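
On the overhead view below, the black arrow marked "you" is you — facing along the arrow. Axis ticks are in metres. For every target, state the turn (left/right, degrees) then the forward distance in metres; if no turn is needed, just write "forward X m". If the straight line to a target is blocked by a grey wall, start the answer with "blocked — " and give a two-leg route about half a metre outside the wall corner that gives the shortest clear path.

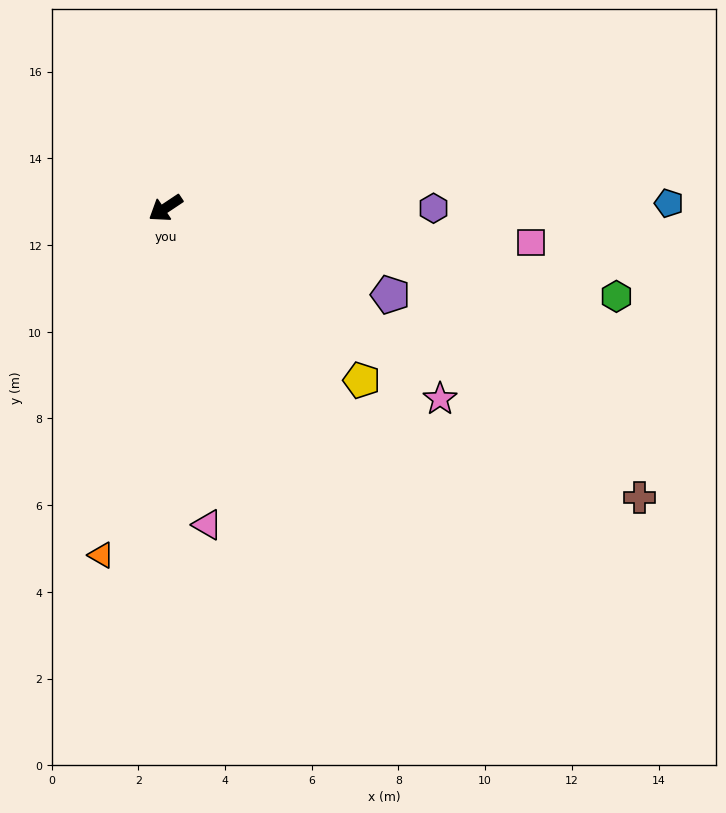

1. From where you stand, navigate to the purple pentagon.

turn left 125°, forward 5.6 m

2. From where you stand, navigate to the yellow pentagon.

turn left 105°, forward 6.0 m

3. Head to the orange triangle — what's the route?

turn left 46°, forward 8.1 m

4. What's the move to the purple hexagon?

turn left 146°, forward 6.2 m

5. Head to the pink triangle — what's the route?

turn left 64°, forward 7.4 m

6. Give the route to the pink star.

turn left 111°, forward 7.7 m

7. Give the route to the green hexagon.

turn left 135°, forward 10.6 m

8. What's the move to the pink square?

turn left 141°, forward 8.5 m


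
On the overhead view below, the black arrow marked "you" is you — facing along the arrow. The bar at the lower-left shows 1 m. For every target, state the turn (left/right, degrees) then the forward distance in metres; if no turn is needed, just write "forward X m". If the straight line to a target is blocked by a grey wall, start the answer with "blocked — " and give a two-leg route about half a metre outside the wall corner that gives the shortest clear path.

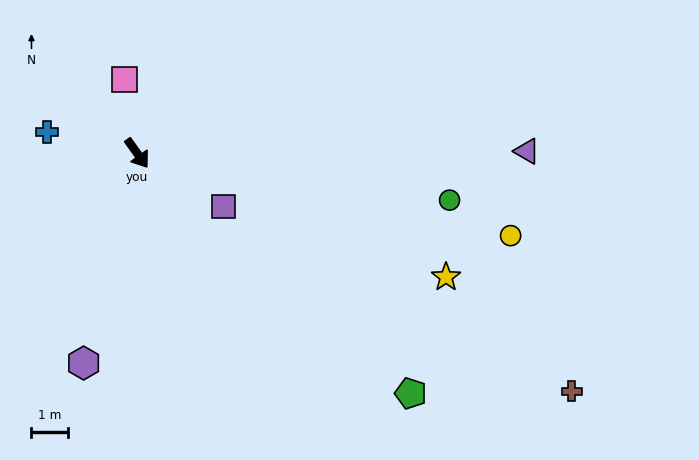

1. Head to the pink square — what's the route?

turn left 154°, forward 2.1 m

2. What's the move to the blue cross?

turn right 139°, forward 2.6 m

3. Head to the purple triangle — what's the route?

turn left 55°, forward 10.7 m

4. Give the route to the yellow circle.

turn left 42°, forward 10.5 m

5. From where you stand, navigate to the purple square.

turn left 23°, forward 2.8 m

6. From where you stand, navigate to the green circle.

turn left 46°, forward 8.7 m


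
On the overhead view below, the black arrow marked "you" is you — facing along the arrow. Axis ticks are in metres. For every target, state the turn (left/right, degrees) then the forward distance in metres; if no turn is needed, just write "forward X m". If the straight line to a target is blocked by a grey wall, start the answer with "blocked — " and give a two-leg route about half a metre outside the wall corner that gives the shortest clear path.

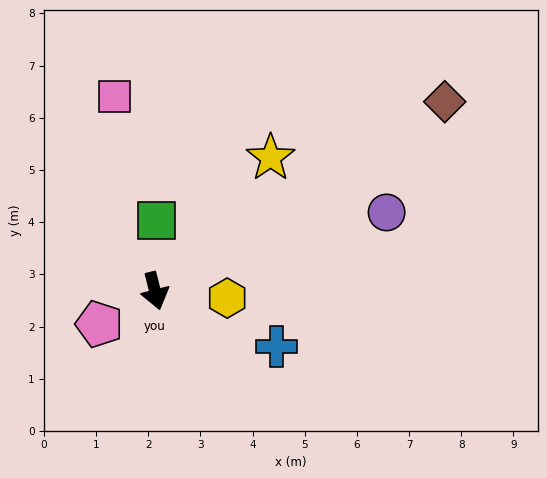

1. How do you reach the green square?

turn left 165°, forward 1.3 m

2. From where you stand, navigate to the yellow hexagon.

turn left 70°, forward 1.4 m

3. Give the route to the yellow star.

turn left 125°, forward 3.4 m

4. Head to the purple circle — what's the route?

turn left 95°, forward 4.7 m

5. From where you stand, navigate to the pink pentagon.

turn right 73°, forward 1.2 m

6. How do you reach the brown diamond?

turn left 109°, forward 6.6 m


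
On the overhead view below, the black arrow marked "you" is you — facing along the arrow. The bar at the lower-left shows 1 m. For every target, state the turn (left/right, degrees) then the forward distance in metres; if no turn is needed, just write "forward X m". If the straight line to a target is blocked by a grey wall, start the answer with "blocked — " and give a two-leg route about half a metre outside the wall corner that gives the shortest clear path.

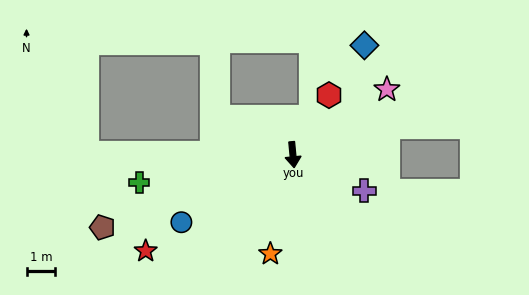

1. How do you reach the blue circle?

turn right 64°, forward 4.5 m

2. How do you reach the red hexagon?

turn left 143°, forward 2.4 m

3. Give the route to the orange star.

turn right 18°, forward 3.5 m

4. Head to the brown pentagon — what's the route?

turn right 75°, forward 7.1 m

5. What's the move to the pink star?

turn left 119°, forward 4.0 m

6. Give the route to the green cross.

turn right 85°, forward 5.5 m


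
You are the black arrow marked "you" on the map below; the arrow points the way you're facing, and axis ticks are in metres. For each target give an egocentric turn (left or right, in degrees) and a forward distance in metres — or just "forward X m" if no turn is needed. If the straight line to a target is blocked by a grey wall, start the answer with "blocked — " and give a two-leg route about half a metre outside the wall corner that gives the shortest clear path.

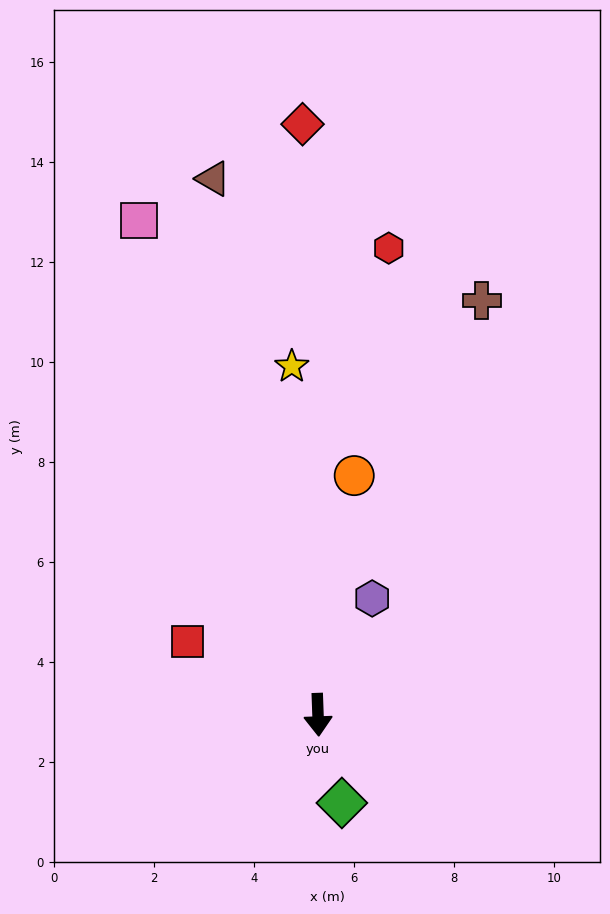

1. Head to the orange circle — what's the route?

turn left 169°, forward 4.8 m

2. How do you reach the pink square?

turn right 162°, forward 10.5 m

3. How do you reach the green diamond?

turn left 13°, forward 1.8 m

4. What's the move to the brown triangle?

turn right 171°, forward 10.9 m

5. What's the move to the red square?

turn right 121°, forward 3.0 m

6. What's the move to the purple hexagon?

turn left 153°, forward 2.6 m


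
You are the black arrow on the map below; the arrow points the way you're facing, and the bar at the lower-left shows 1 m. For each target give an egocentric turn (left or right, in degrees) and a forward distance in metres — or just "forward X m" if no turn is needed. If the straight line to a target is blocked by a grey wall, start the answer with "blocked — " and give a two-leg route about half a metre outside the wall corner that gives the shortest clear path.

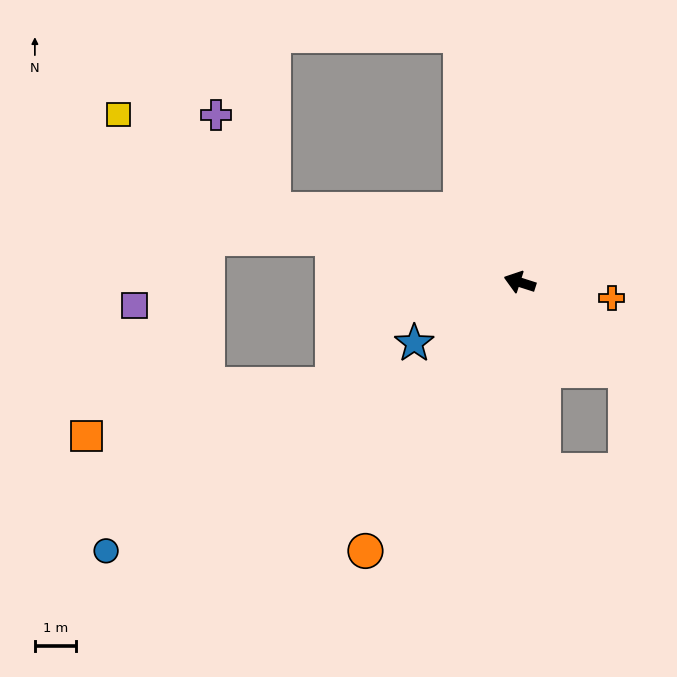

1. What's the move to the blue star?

turn left 48°, forward 3.0 m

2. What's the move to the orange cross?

turn right 172°, forward 2.3 m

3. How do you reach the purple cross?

blocked — forward 6.3 m, then turn right 41°, forward 2.7 m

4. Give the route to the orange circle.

turn left 78°, forward 7.6 m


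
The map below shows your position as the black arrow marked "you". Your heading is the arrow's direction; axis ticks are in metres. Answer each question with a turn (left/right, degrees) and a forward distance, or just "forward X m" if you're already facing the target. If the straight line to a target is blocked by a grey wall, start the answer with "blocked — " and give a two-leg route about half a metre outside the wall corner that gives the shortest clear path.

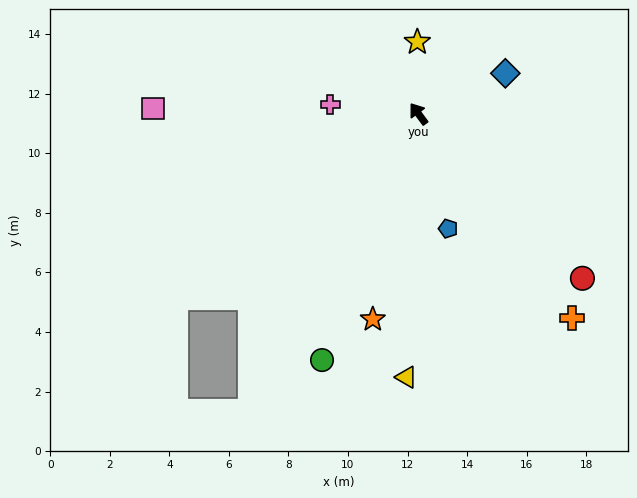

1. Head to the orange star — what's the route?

turn left 131°, forward 7.1 m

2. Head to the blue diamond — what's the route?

turn right 101°, forward 3.2 m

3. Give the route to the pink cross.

turn left 48°, forward 3.0 m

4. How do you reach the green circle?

turn left 122°, forward 8.9 m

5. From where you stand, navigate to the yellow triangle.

turn left 141°, forward 8.9 m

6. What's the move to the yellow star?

turn right 35°, forward 2.4 m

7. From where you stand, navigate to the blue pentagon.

turn left 158°, forward 4.0 m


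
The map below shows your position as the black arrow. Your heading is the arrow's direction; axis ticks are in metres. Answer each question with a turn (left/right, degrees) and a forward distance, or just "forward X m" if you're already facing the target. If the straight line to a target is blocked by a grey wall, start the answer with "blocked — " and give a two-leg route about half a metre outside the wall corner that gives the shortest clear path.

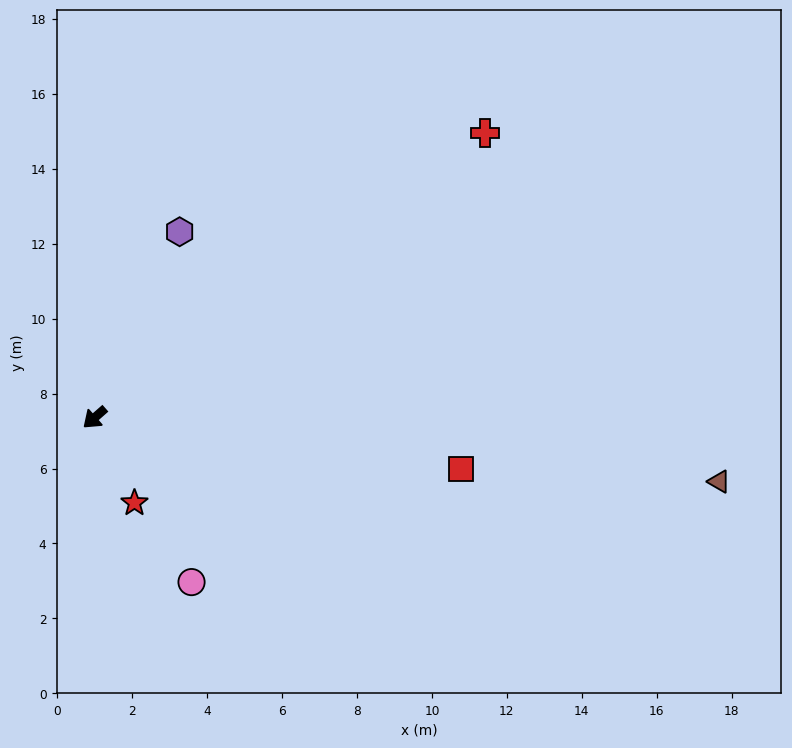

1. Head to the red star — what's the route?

turn left 74°, forward 2.5 m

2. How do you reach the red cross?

turn left 175°, forward 12.9 m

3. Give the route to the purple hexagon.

turn right 156°, forward 5.5 m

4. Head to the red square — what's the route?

turn left 131°, forward 9.9 m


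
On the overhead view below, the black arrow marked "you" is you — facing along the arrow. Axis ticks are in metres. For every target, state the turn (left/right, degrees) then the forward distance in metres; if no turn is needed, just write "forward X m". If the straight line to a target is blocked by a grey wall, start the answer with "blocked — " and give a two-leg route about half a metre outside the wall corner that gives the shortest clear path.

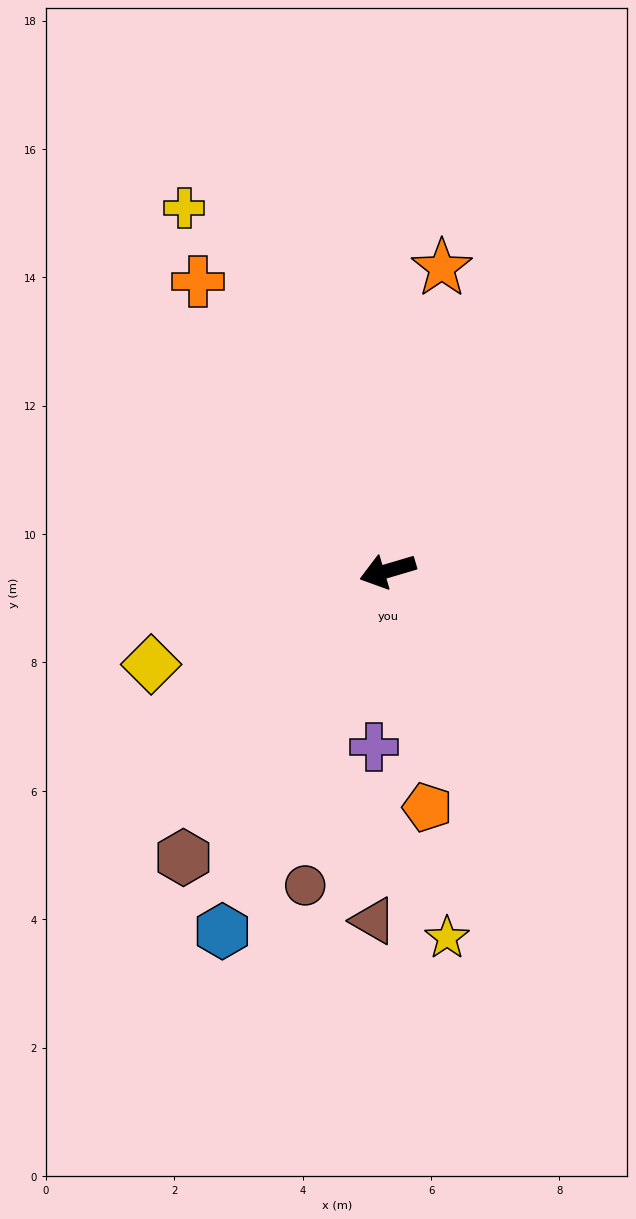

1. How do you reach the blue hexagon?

turn left 49°, forward 6.2 m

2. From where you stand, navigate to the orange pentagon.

turn left 83°, forward 3.7 m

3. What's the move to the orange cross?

turn right 73°, forward 5.4 m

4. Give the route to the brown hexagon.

turn left 38°, forward 5.5 m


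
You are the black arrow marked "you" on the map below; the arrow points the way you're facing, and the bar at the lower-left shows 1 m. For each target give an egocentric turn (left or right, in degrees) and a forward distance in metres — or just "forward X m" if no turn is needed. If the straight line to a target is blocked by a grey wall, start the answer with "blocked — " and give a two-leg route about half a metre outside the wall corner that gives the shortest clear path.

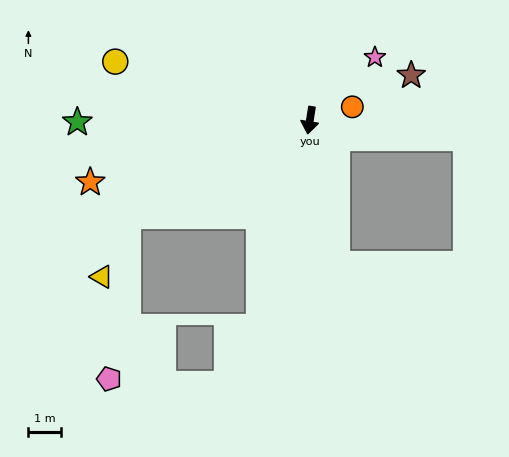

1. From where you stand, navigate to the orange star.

turn right 65°, forward 7.1 m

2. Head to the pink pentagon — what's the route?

blocked — turn right 54°, forward 6.4 m, then turn left 57°, forward 5.1 m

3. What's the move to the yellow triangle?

blocked — turn right 54°, forward 6.4 m, then turn left 41°, forward 2.1 m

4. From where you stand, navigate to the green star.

turn right 81°, forward 7.2 m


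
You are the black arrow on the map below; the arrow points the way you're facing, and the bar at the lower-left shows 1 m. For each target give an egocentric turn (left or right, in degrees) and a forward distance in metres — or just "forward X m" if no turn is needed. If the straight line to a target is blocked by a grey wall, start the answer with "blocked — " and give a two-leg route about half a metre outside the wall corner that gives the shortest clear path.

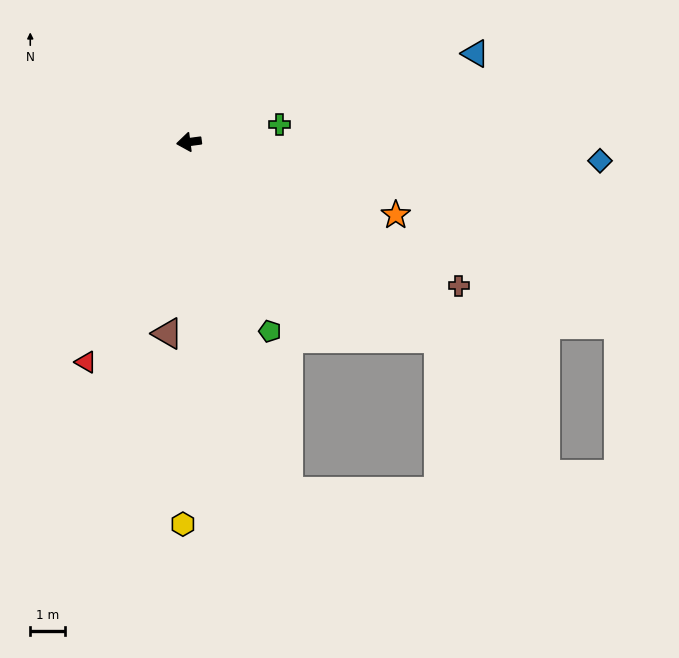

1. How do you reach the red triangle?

turn left 57°, forward 7.1 m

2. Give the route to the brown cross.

turn left 144°, forward 8.9 m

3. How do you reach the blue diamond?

turn left 170°, forward 11.9 m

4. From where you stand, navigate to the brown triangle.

turn left 76°, forward 5.6 m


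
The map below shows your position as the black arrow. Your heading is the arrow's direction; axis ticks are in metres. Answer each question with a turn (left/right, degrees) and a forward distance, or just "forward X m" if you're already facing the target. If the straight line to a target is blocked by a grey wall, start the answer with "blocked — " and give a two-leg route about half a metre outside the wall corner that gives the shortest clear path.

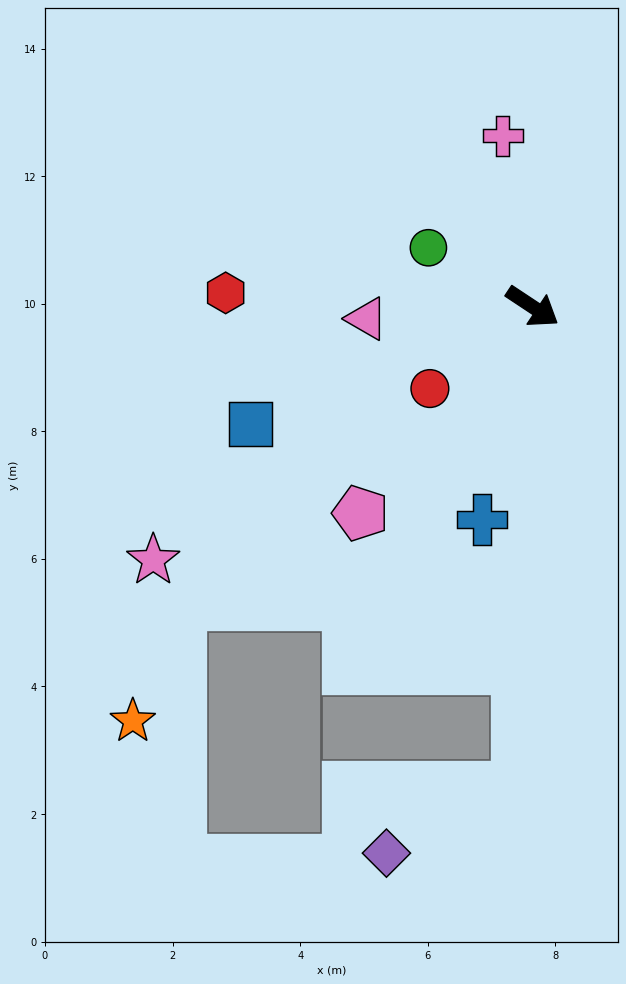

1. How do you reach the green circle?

turn right 176°, forward 1.9 m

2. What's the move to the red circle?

turn right 108°, forward 2.1 m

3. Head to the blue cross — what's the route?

turn right 70°, forward 3.4 m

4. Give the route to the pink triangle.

turn right 142°, forward 2.6 m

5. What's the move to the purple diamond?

blocked — turn right 58°, forward 7.6 m, then turn right 63°, forward 2.3 m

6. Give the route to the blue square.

turn right 124°, forward 4.8 m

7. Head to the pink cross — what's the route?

turn left 133°, forward 2.7 m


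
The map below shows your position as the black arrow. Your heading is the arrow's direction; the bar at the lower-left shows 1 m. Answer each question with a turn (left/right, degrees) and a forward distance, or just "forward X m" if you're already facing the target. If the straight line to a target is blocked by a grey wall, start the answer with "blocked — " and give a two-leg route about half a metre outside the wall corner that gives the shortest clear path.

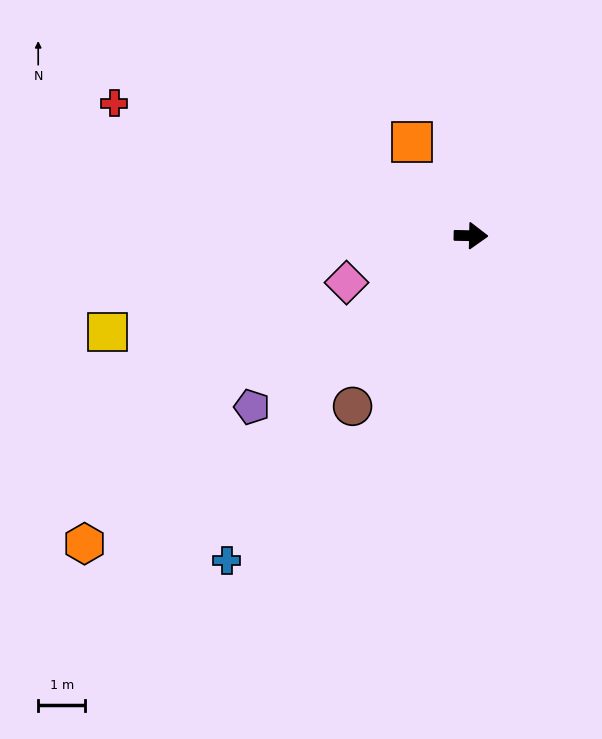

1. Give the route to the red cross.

turn left 161°, forward 8.1 m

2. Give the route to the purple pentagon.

turn right 141°, forward 5.9 m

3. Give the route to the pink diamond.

turn right 158°, forward 2.8 m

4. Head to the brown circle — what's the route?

turn right 124°, forward 4.4 m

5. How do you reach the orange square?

turn left 123°, forward 2.4 m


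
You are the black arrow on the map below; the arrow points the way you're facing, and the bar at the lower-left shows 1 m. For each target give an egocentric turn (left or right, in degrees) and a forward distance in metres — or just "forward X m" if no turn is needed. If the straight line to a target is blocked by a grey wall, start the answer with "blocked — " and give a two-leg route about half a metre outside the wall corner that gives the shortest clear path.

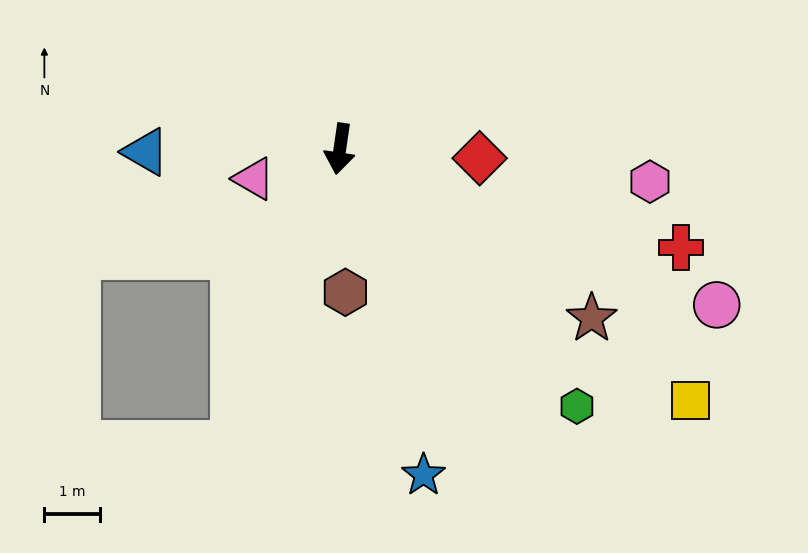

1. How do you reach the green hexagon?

turn left 51°, forward 6.3 m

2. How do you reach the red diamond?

turn left 94°, forward 2.5 m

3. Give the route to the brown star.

turn left 64°, forward 5.4 m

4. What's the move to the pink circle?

turn left 76°, forward 7.3 m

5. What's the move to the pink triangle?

turn right 63°, forward 1.6 m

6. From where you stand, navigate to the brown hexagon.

turn left 11°, forward 2.6 m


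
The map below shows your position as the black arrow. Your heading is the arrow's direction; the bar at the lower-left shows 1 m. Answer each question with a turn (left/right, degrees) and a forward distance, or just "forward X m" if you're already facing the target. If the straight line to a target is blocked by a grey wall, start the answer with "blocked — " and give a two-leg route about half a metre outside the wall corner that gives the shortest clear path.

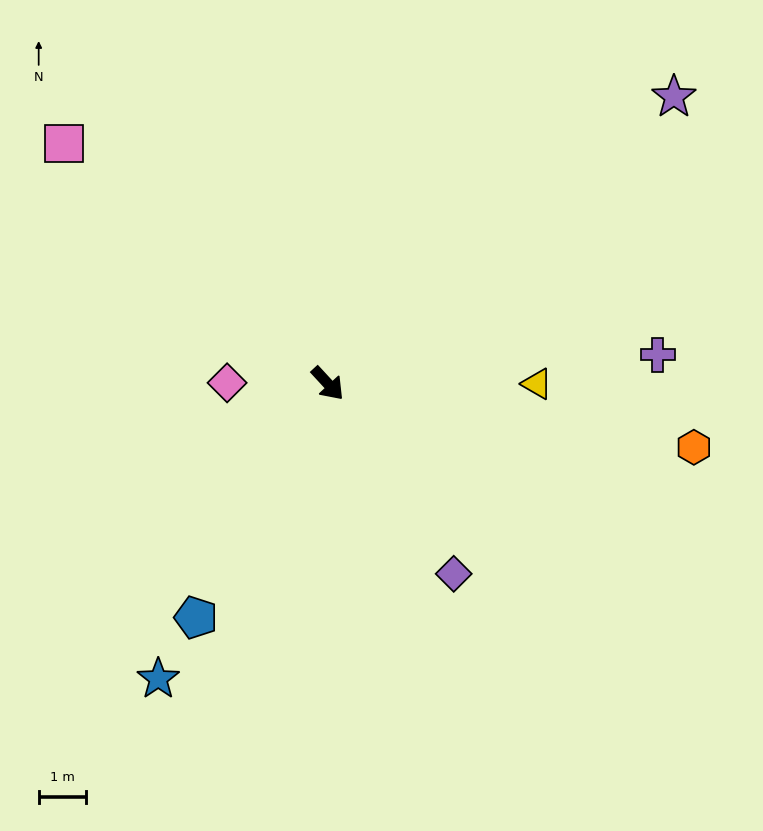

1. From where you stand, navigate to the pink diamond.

turn right 133°, forward 2.1 m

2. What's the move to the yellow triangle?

turn left 47°, forward 4.4 m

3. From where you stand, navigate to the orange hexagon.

turn left 37°, forward 7.9 m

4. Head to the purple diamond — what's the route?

turn right 9°, forward 4.8 m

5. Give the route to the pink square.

turn right 175°, forward 7.5 m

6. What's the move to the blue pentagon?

turn right 72°, forward 5.7 m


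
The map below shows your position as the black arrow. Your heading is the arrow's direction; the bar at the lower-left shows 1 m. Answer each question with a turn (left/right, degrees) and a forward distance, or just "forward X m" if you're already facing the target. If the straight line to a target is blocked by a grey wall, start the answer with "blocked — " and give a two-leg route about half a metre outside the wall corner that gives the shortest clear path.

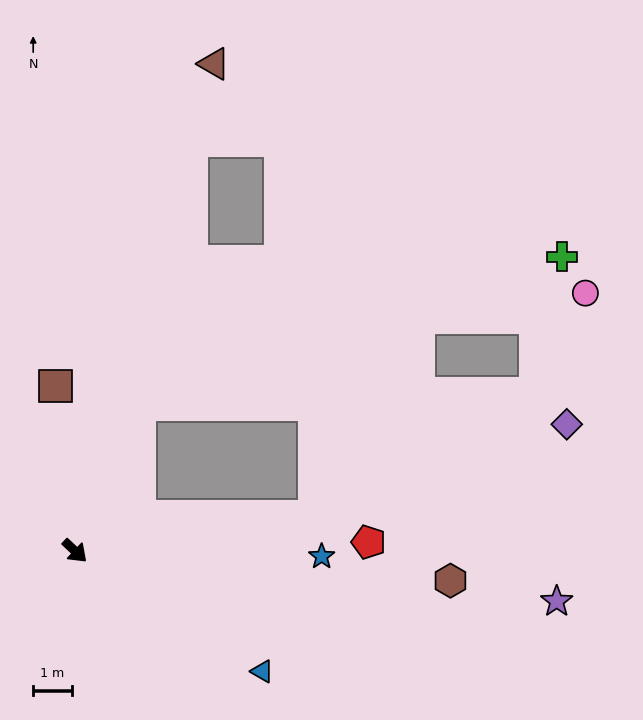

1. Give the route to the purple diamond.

blocked — turn left 51°, forward 6.3 m, then turn left 12°, forward 7.0 m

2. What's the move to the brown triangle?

turn left 117°, forward 13.2 m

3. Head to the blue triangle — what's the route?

turn left 11°, forward 5.8 m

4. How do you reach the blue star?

turn left 42°, forward 6.4 m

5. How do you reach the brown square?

turn left 140°, forward 4.3 m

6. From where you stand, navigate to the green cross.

blocked — turn left 109°, forward 4.2 m, then turn right 46°, forward 11.6 m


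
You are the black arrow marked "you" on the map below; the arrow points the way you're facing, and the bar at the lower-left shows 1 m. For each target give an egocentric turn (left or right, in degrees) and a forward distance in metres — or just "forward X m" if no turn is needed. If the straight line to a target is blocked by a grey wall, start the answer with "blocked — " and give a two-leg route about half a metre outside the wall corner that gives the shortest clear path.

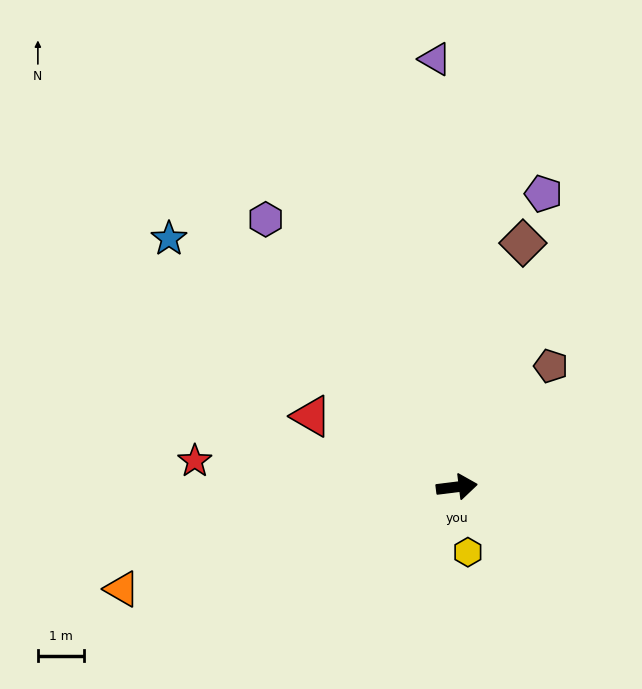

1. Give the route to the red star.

turn left 167°, forward 5.7 m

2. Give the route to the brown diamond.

turn left 68°, forward 5.4 m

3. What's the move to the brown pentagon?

turn left 45°, forward 3.3 m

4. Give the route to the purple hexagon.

turn left 118°, forward 7.1 m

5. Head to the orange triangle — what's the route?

turn right 170°, forward 7.5 m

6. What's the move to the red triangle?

turn left 147°, forward 3.5 m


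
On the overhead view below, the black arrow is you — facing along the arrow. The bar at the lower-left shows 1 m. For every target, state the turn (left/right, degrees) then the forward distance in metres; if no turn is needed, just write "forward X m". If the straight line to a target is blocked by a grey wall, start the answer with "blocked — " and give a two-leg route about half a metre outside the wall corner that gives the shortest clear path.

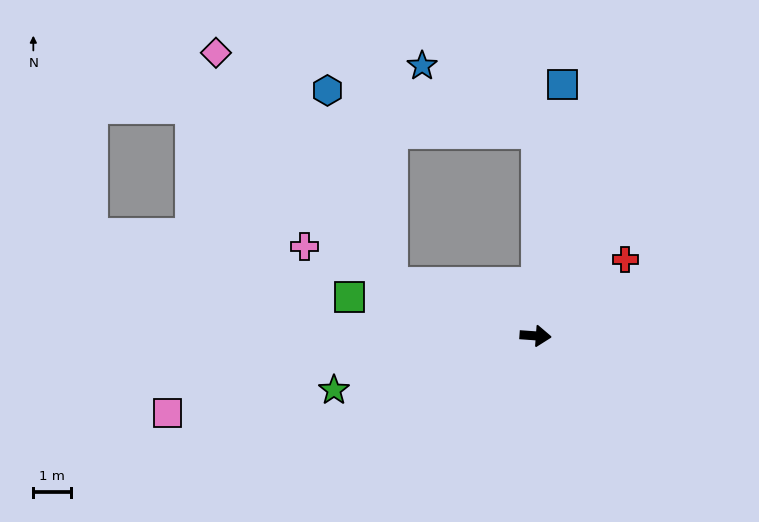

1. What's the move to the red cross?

turn left 45°, forward 3.1 m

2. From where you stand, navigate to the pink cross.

turn left 163°, forward 6.6 m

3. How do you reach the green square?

turn left 172°, forward 5.1 m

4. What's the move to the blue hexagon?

blocked — turn left 164°, forward 4.1 m, then turn right 51°, forward 5.4 m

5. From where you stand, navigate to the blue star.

blocked — turn left 94°, forward 5.4 m, then turn left 60°, forward 3.5 m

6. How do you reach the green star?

turn right 161°, forward 5.5 m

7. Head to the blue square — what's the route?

turn left 88°, forward 6.7 m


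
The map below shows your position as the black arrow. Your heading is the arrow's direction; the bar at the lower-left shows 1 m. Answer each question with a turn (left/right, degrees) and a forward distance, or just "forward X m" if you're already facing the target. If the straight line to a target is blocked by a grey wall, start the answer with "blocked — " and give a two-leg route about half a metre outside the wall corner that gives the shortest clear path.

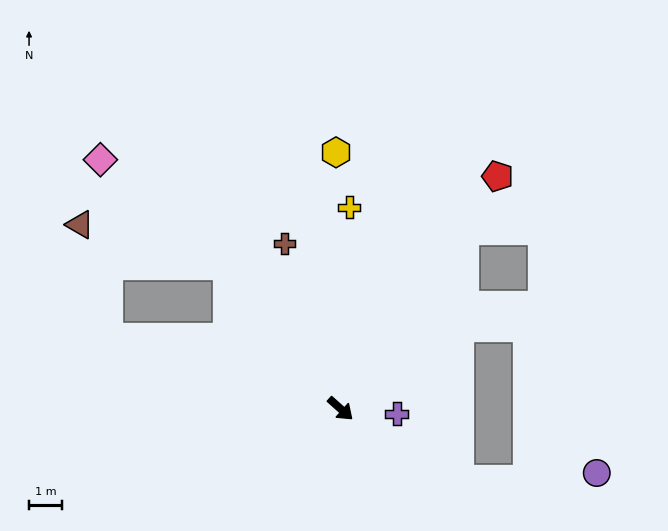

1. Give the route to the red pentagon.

turn left 98°, forward 8.4 m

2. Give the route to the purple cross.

turn left 37°, forward 1.7 m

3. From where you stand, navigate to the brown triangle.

blocked — turn left 170°, forward 5.5 m, then turn left 36°, forward 4.6 m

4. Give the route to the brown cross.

turn left 150°, forward 5.2 m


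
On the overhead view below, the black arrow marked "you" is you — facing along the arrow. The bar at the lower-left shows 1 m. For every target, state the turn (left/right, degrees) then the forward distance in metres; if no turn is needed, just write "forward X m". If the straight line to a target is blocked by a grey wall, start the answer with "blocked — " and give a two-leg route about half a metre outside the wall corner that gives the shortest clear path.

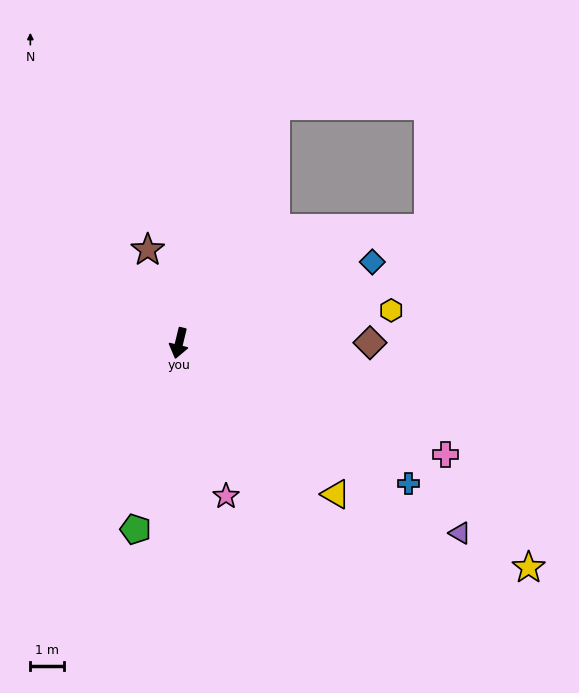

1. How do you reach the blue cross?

turn left 72°, forward 7.9 m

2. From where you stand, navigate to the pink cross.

turn left 81°, forward 8.5 m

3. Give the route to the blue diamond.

turn left 126°, forward 6.2 m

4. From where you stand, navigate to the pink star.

turn left 31°, forward 4.7 m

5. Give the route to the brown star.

turn right 148°, forward 2.9 m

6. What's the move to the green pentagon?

forward 5.6 m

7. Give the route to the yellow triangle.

turn left 60°, forward 6.4 m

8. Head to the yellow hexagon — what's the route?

turn left 112°, forward 6.3 m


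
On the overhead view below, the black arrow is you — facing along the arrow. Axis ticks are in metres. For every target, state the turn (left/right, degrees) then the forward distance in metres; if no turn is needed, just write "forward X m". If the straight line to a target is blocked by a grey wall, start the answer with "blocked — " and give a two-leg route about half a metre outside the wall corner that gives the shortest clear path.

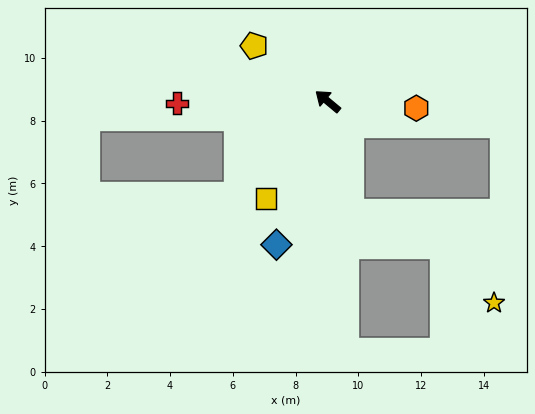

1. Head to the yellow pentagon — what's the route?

turn left 3°, forward 2.9 m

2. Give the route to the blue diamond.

turn left 110°, forward 4.9 m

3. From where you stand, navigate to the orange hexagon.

turn right 145°, forward 2.8 m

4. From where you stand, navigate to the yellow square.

turn left 97°, forward 3.7 m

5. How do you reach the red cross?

turn left 41°, forward 4.8 m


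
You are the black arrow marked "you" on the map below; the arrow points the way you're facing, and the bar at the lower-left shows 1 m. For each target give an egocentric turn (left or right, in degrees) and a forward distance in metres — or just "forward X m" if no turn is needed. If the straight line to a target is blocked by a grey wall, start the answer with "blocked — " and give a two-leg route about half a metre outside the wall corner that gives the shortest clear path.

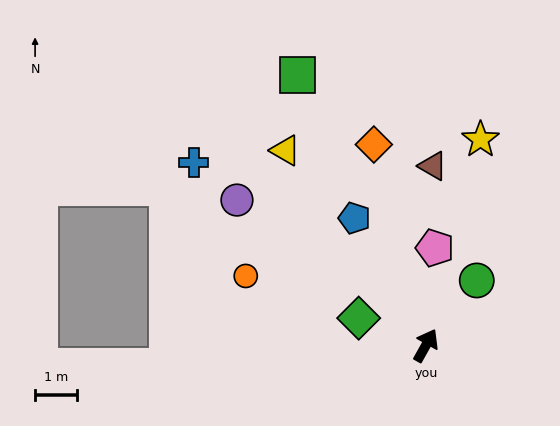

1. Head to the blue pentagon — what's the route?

turn left 59°, forward 3.5 m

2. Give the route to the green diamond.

turn left 97°, forward 1.7 m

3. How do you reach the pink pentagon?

turn left 24°, forward 2.3 m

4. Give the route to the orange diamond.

turn left 44°, forward 5.0 m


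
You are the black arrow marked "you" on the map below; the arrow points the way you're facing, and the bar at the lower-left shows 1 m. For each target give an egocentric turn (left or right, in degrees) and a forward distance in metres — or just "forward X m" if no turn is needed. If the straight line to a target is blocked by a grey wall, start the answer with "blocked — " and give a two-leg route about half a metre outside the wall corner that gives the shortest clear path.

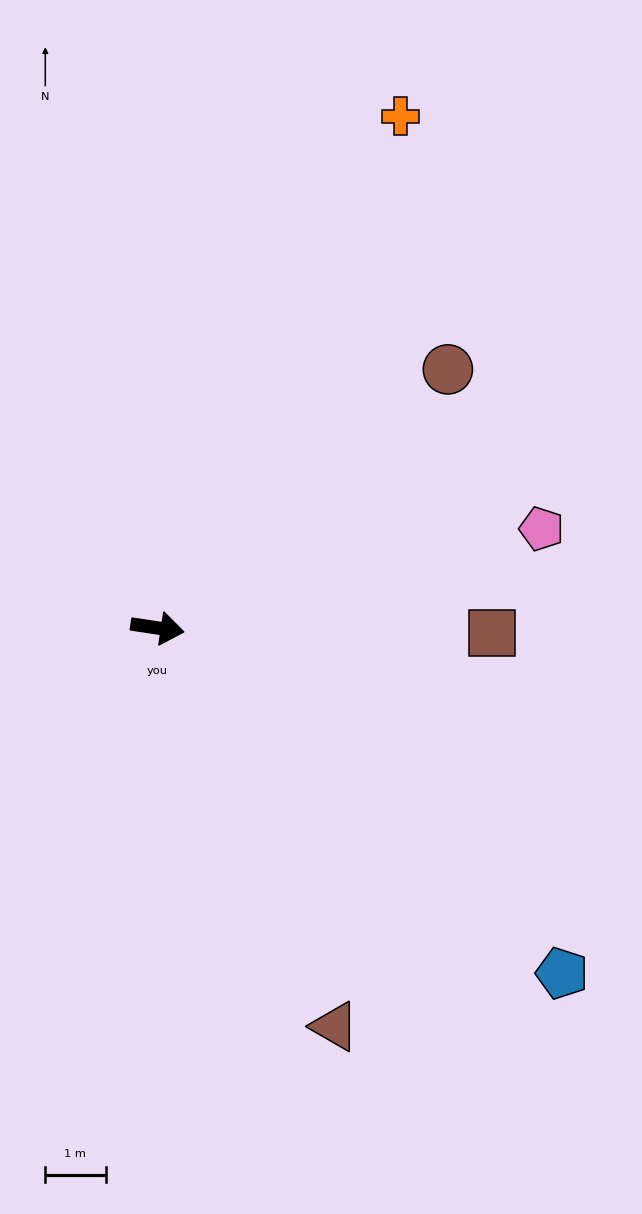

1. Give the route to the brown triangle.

turn right 57°, forward 7.2 m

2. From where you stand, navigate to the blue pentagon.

turn right 32°, forward 8.8 m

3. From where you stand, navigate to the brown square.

turn left 8°, forward 5.5 m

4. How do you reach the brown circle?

turn left 50°, forward 6.5 m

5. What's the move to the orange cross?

turn left 73°, forward 9.4 m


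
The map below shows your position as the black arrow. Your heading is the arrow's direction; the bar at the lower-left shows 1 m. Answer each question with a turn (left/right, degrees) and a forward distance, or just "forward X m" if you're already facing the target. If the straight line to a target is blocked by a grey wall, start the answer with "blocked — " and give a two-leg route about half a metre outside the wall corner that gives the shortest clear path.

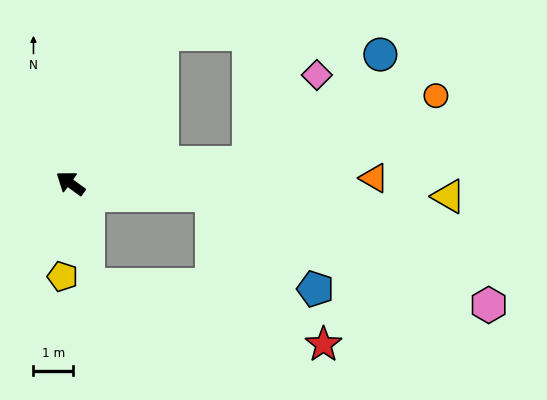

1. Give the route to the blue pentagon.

blocked — turn right 149°, forward 3.6 m, then turn right 37°, forward 3.5 m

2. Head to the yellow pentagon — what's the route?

turn left 121°, forward 2.3 m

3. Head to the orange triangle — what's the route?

turn right 143°, forward 7.6 m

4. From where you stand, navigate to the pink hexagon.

blocked — turn right 149°, forward 3.6 m, then turn right 17°, forward 7.5 m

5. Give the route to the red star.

blocked — turn right 149°, forward 3.6 m, then turn right 48°, forward 4.7 m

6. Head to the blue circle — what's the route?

blocked — turn right 137°, forward 4.5 m, then turn left 32°, forward 4.3 m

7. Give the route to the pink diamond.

blocked — turn right 137°, forward 4.5 m, then turn left 45°, forward 2.8 m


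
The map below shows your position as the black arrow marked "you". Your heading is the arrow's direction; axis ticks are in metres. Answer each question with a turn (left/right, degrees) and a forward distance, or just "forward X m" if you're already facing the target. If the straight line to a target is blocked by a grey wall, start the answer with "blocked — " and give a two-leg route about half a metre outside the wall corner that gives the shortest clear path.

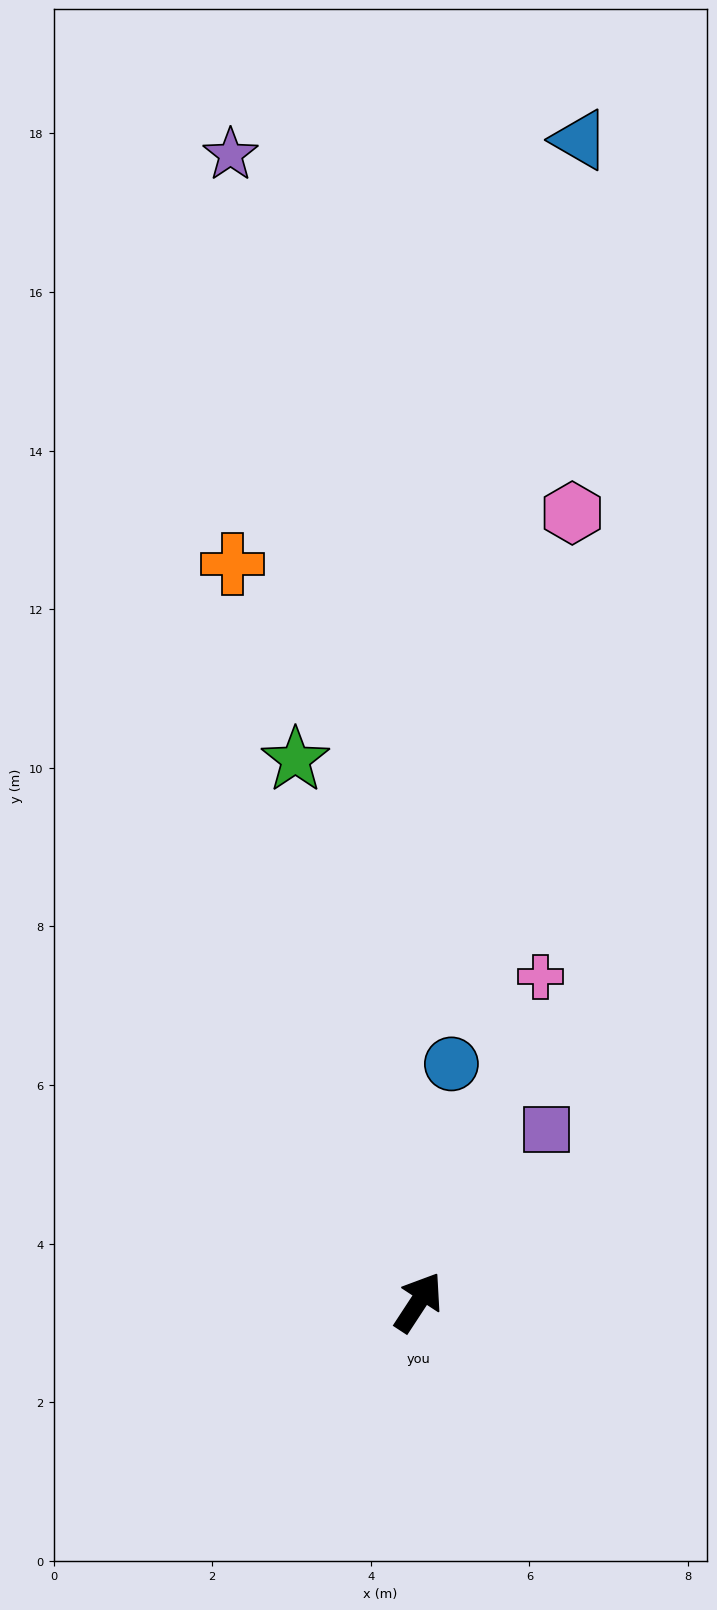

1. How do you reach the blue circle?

turn left 25°, forward 3.0 m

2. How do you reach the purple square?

turn right 3°, forward 2.7 m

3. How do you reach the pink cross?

turn left 13°, forward 4.4 m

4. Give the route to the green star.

turn left 46°, forward 7.0 m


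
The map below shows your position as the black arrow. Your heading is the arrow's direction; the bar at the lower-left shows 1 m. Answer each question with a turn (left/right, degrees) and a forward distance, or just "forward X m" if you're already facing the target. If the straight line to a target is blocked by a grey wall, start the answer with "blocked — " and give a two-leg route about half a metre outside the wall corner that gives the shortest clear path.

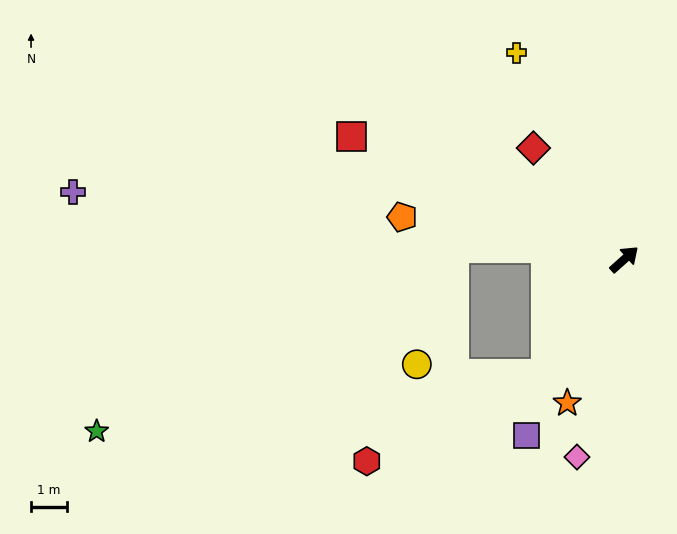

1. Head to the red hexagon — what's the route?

blocked — turn right 166°, forward 3.9 m, then turn right 30°, forward 5.6 m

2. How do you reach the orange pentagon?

turn left 127°, forward 6.4 m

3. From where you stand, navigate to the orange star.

turn right 153°, forward 4.4 m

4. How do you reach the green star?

blocked — turn right 166°, forward 3.9 m, then turn right 49°, forward 12.8 m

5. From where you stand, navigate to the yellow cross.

turn left 76°, forward 6.6 m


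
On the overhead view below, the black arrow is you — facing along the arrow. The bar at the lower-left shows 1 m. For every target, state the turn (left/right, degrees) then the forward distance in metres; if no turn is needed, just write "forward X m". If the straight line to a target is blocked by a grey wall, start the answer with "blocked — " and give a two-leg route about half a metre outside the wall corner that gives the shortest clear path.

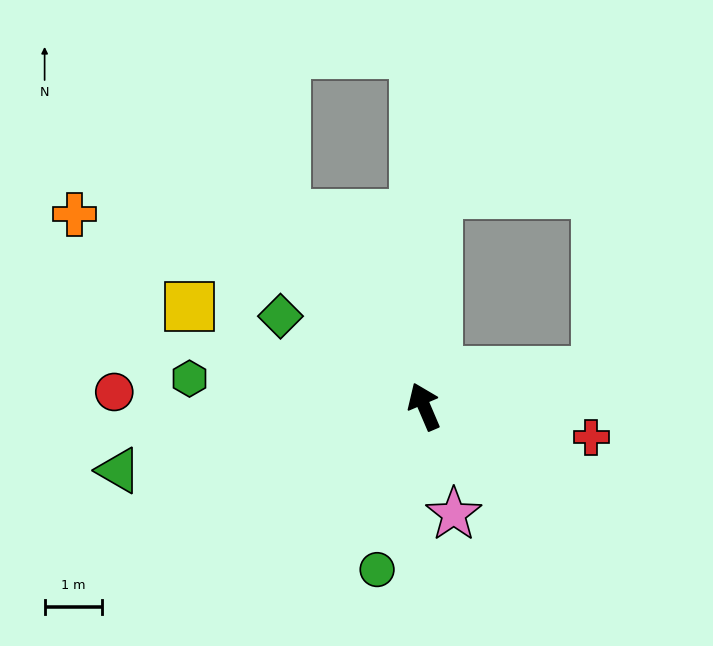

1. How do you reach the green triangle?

turn left 79°, forward 5.4 m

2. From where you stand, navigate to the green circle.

turn left 141°, forward 3.0 m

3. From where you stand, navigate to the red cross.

turn right 124°, forward 3.0 m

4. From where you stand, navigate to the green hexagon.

turn left 60°, forward 4.1 m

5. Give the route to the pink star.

turn left 172°, forward 1.9 m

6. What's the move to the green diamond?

turn left 35°, forward 3.0 m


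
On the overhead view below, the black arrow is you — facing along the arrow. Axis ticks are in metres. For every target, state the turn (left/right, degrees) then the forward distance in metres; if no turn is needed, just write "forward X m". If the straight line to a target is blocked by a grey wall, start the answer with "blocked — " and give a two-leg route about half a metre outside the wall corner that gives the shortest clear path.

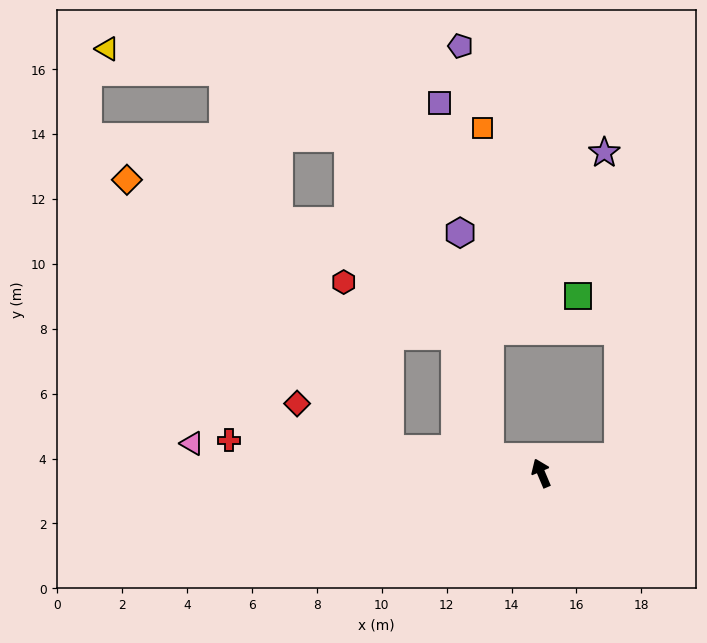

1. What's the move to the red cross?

turn left 61°, forward 9.7 m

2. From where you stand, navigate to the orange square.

blocked — turn left 50°, forward 1.6 m, then turn right 72°, forward 10.1 m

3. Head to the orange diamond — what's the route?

blocked — turn left 58°, forward 4.7 m, then turn right 36°, forward 11.6 m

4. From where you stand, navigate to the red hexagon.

blocked — turn left 58°, forward 4.7 m, then turn right 65°, forward 5.3 m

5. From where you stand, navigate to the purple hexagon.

blocked — turn left 50°, forward 1.6 m, then turn right 65°, forward 7.0 m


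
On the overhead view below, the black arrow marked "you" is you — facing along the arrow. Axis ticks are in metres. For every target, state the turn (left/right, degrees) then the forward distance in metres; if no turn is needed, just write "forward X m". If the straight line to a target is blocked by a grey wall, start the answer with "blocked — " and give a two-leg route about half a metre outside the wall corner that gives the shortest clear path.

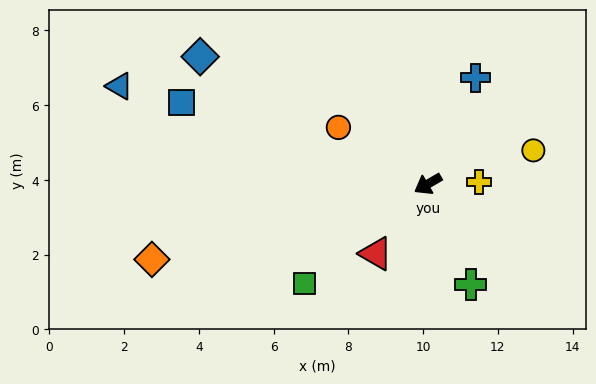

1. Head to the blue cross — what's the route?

turn right 144°, forward 3.1 m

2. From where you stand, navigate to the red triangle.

turn left 23°, forward 2.3 m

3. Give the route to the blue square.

turn right 49°, forward 7.0 m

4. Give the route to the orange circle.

turn right 63°, forward 2.8 m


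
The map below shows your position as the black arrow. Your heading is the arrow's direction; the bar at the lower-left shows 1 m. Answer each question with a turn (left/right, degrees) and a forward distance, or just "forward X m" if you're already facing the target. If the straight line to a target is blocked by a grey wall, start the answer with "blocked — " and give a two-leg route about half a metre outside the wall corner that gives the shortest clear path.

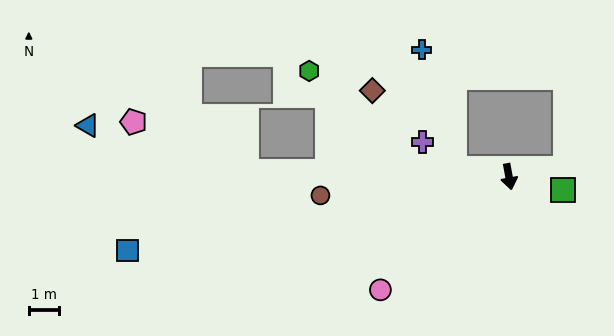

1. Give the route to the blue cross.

blocked — turn right 108°, forward 1.8 m, then turn right 67°, forward 4.1 m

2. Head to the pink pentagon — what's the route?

blocked — turn right 102°, forward 8.7 m, then turn right 22°, forward 4.1 m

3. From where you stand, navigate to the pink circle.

turn right 59°, forward 5.7 m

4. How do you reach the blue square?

turn right 89°, forward 13.0 m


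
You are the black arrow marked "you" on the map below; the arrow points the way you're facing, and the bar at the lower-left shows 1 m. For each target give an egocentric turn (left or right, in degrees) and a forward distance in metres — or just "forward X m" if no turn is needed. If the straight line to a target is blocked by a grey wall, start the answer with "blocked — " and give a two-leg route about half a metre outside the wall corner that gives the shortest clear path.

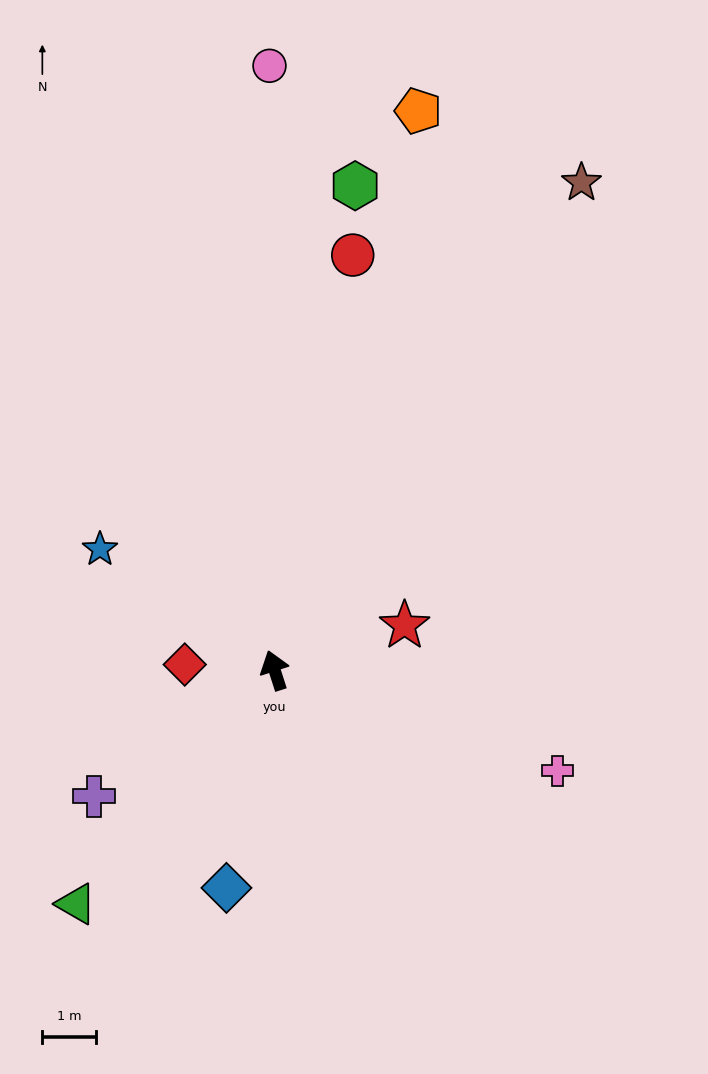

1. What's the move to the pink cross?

turn right 127°, forward 5.6 m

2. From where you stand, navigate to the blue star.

turn left 37°, forward 4.0 m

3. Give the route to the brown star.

turn right 50°, forward 10.8 m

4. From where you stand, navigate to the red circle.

turn right 28°, forward 7.9 m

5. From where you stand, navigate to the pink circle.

turn right 17°, forward 11.3 m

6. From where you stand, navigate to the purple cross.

turn left 107°, forward 4.1 m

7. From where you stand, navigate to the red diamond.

turn left 69°, forward 1.7 m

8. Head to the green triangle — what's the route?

turn left 122°, forward 5.7 m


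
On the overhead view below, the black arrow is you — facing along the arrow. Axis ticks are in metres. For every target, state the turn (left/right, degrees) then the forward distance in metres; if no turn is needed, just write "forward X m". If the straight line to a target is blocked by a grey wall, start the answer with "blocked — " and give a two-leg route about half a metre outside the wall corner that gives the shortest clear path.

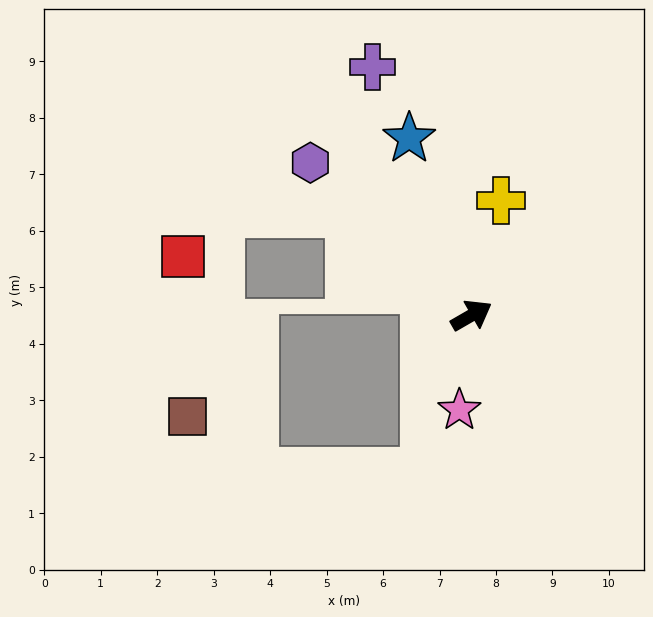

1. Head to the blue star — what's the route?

turn left 79°, forward 3.3 m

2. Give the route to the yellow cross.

turn left 46°, forward 2.1 m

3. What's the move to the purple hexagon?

turn left 107°, forward 3.9 m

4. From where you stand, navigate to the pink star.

turn right 127°, forward 1.7 m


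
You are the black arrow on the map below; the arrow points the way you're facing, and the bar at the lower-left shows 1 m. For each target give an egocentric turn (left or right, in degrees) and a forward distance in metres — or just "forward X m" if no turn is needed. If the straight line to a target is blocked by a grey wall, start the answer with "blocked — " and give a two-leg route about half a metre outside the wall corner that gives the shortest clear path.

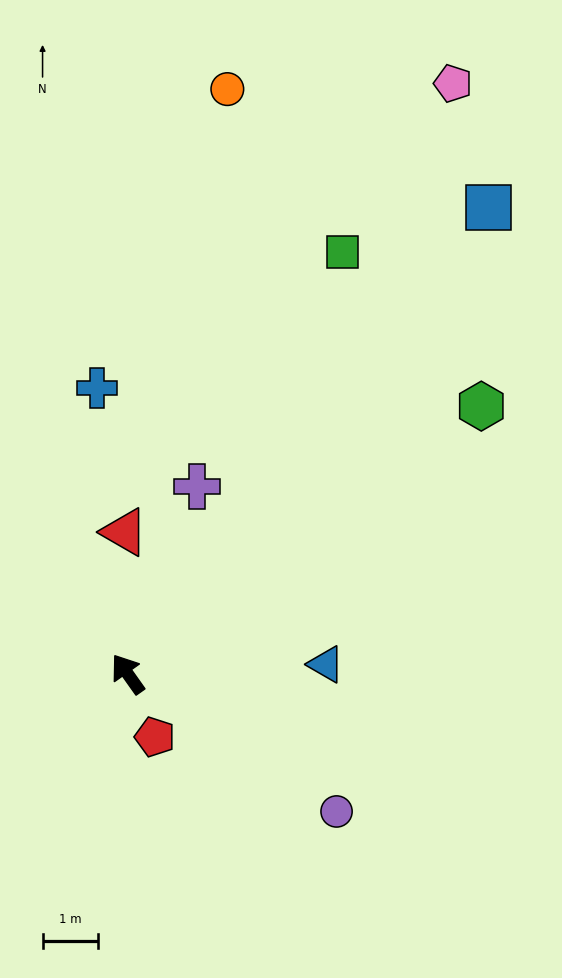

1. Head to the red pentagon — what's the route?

turn left 168°, forward 1.2 m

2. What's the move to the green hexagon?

turn right 88°, forward 8.0 m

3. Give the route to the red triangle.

turn right 34°, forward 2.6 m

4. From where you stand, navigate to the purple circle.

turn right 159°, forward 4.5 m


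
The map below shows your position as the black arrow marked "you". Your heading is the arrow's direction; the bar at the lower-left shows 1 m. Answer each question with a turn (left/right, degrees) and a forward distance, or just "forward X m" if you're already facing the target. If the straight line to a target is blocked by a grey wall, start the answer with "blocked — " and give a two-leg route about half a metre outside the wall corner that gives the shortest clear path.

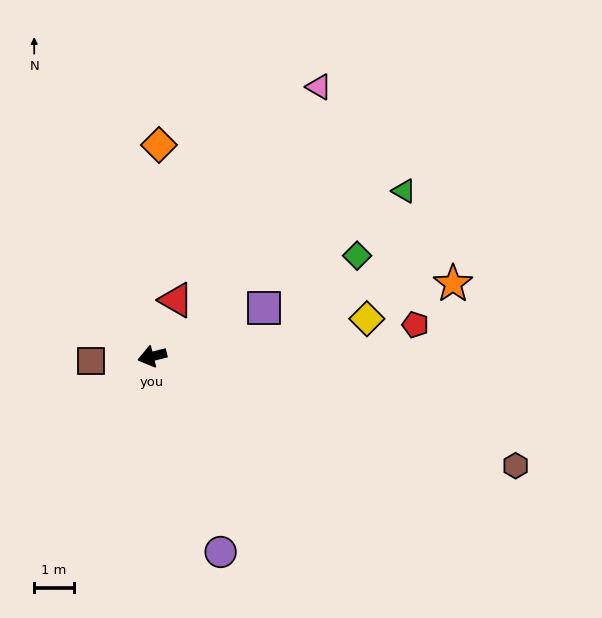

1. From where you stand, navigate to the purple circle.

turn left 95°, forward 5.3 m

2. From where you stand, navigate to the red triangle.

turn right 127°, forward 1.6 m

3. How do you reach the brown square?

turn right 10°, forward 1.6 m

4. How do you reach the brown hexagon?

turn left 149°, forward 9.6 m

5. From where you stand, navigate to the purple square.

turn right 171°, forward 3.1 m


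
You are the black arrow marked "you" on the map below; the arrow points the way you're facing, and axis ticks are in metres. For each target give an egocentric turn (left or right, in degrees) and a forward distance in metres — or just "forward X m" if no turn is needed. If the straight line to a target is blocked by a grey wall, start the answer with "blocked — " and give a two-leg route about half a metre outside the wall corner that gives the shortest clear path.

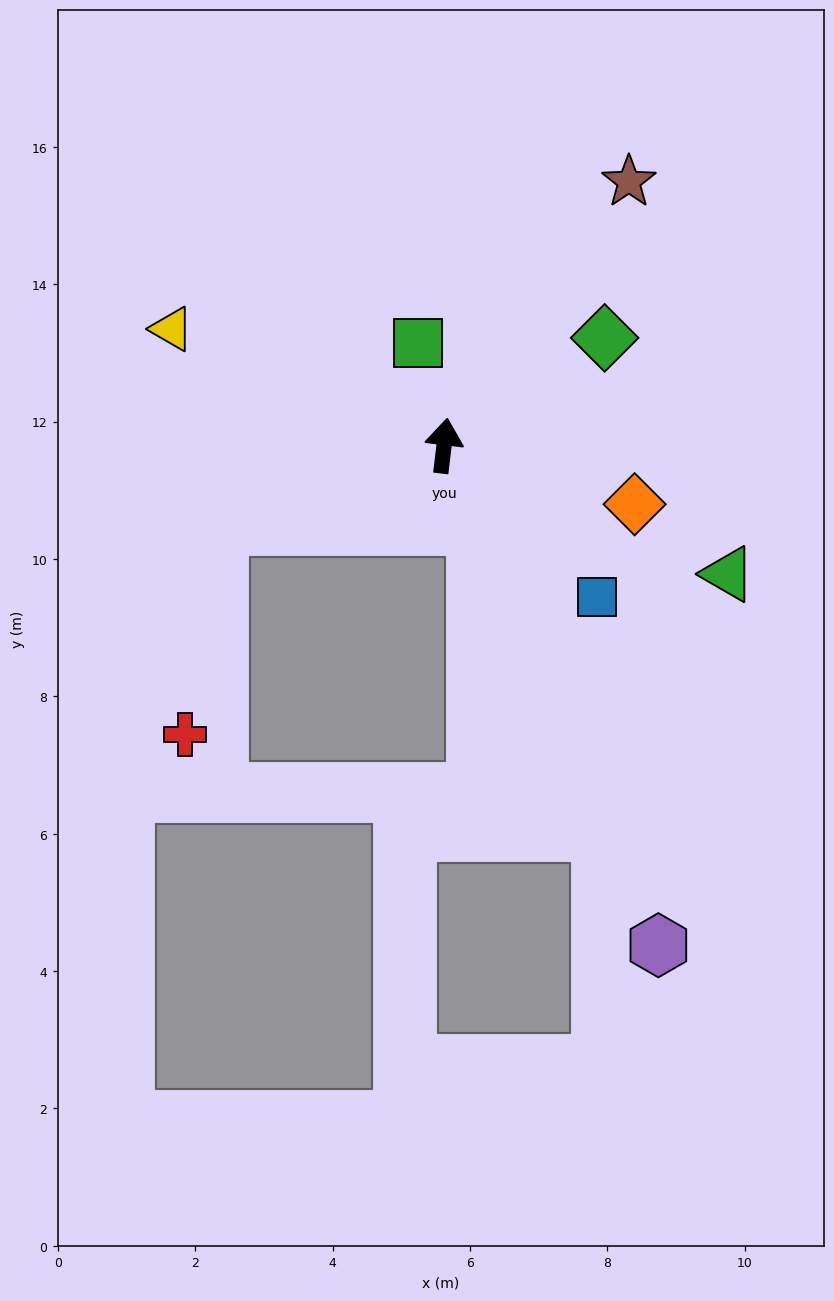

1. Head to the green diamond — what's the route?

turn right 49°, forward 2.8 m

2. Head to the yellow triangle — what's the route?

turn left 74°, forward 4.3 m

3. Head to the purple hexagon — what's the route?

turn right 150°, forward 7.9 m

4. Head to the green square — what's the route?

turn left 21°, forward 1.5 m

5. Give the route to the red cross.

blocked — turn left 116°, forward 3.5 m, then turn left 61°, forward 3.1 m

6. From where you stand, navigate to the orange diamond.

turn right 100°, forward 2.9 m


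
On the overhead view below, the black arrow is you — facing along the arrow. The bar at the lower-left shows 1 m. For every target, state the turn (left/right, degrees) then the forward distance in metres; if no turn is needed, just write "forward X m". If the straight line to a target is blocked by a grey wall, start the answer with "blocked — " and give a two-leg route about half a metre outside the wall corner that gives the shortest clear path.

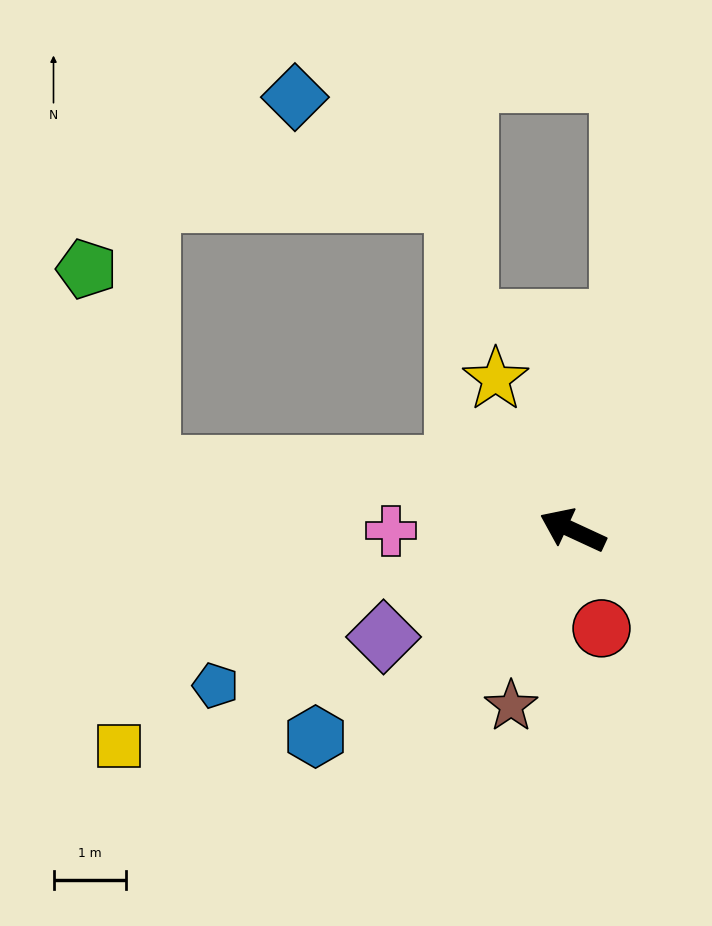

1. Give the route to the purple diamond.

turn left 54°, forward 3.0 m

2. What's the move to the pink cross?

turn left 25°, forward 2.5 m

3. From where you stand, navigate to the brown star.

turn left 96°, forward 2.6 m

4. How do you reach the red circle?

turn left 131°, forward 1.4 m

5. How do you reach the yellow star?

turn right 38°, forward 2.3 m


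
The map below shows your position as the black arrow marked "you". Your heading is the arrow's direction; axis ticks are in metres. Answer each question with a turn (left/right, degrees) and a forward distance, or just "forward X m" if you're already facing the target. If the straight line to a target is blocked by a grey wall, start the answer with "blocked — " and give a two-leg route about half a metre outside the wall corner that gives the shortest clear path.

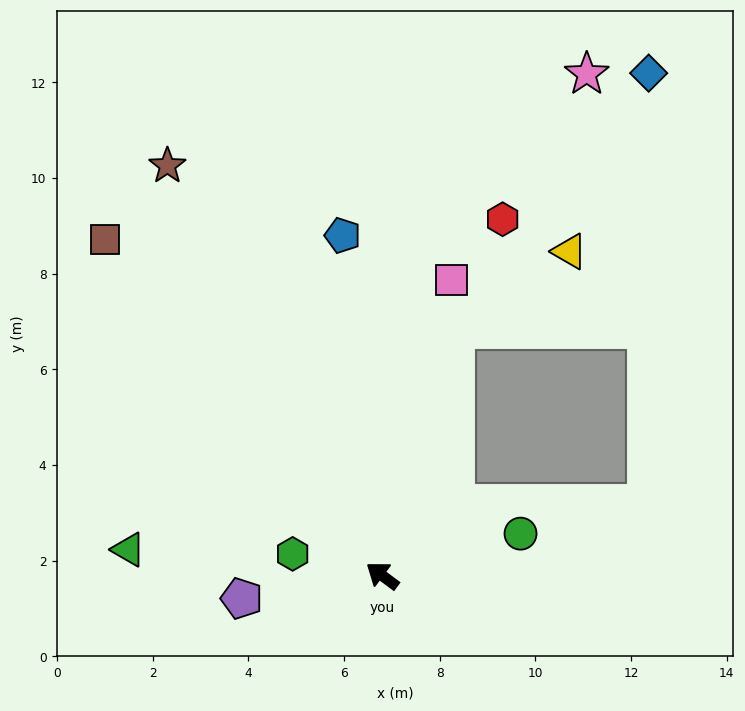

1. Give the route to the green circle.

turn right 126°, forward 3.0 m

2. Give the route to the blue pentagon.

turn right 47°, forward 7.2 m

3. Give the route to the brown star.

turn right 26°, forward 9.7 m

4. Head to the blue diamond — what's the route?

blocked — turn right 70°, forward 5.4 m, then turn right 21°, forward 6.7 m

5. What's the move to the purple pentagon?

turn left 46°, forward 3.0 m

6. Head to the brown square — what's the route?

turn right 14°, forward 9.1 m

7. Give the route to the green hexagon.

turn left 23°, forward 1.9 m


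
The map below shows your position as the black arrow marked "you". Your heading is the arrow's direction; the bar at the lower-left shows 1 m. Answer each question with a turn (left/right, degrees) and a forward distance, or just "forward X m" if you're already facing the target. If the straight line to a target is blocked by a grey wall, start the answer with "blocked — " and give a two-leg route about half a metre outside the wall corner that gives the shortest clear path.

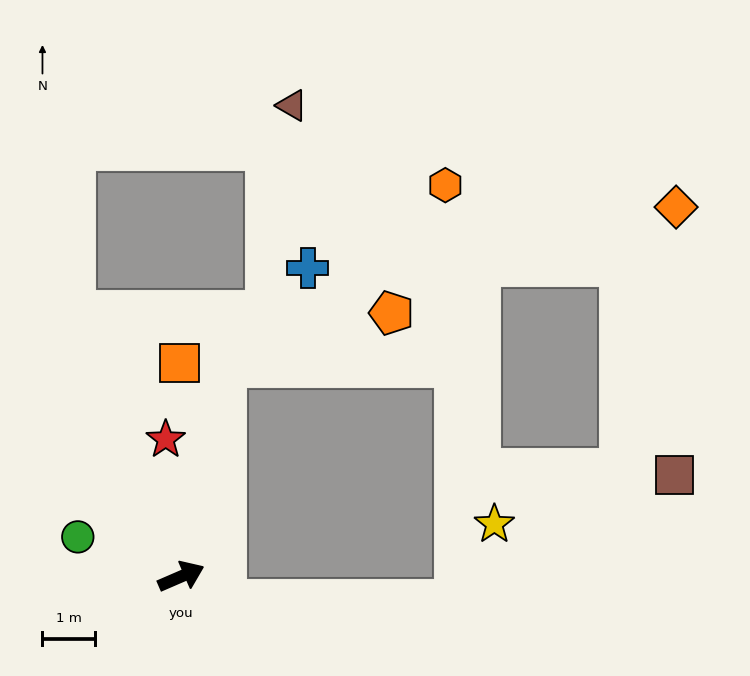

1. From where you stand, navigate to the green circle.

turn left 136°, forward 2.1 m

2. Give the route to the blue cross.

blocked — turn left 55°, forward 4.1 m, then turn right 29°, forward 2.4 m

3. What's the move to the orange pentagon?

blocked — turn left 55°, forward 4.1 m, then turn right 61°, forward 3.3 m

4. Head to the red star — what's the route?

turn left 73°, forward 2.6 m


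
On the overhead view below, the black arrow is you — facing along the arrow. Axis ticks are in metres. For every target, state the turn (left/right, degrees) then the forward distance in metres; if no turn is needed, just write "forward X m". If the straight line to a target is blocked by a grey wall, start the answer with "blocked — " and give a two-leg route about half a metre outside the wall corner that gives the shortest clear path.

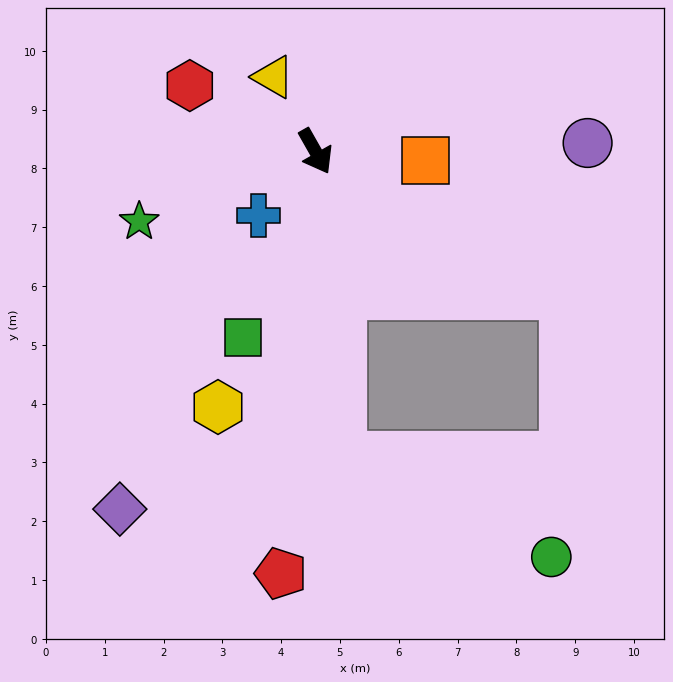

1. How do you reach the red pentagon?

turn right 34°, forward 7.2 m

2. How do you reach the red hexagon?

turn right 147°, forward 2.4 m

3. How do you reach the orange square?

turn left 56°, forward 1.9 m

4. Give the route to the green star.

turn right 98°, forward 3.2 m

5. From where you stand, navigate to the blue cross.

turn right 71°, forward 1.5 m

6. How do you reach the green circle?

blocked — turn right 25°, forward 5.2 m, then turn left 60°, forward 4.0 m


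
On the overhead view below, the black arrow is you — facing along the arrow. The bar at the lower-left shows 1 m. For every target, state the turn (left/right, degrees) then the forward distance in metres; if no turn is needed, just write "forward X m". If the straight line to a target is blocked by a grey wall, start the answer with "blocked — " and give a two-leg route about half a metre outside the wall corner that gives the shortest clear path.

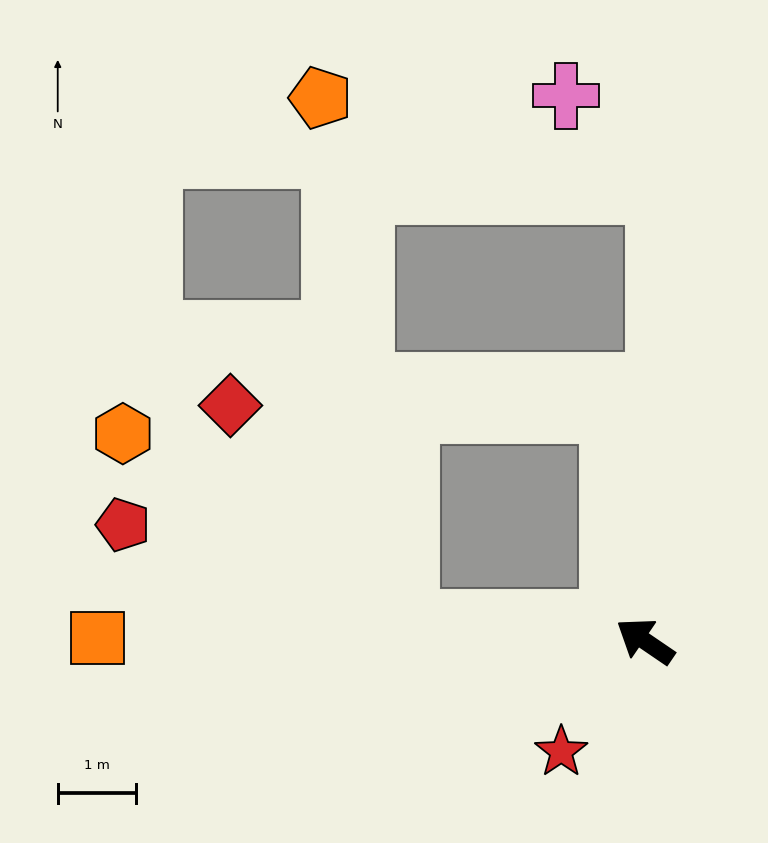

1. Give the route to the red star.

turn left 87°, forward 1.8 m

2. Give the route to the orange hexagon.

blocked — turn left 30°, forward 3.1 m, then turn right 30°, forward 4.3 m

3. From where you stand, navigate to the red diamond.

blocked — turn left 30°, forward 3.1 m, then turn right 47°, forward 3.6 m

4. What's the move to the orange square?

turn left 34°, forward 7.0 m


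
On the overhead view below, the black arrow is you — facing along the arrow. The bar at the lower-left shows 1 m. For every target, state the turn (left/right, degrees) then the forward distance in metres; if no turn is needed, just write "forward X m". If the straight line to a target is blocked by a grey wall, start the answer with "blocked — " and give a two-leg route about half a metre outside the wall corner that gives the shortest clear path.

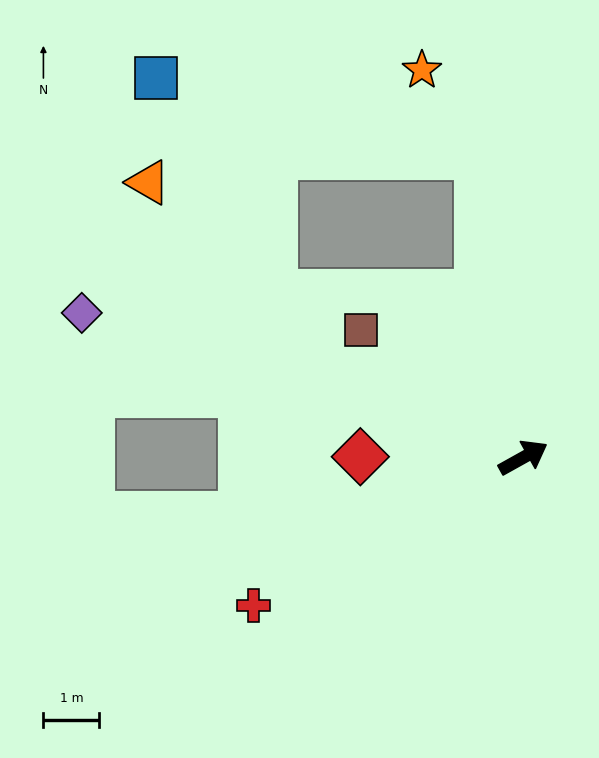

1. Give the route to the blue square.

blocked — turn left 69°, forward 5.4 m, then turn left 68°, forward 5.9 m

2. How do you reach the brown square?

turn left 113°, forward 3.7 m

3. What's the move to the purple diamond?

turn left 133°, forward 8.3 m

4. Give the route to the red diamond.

turn left 151°, forward 2.9 m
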